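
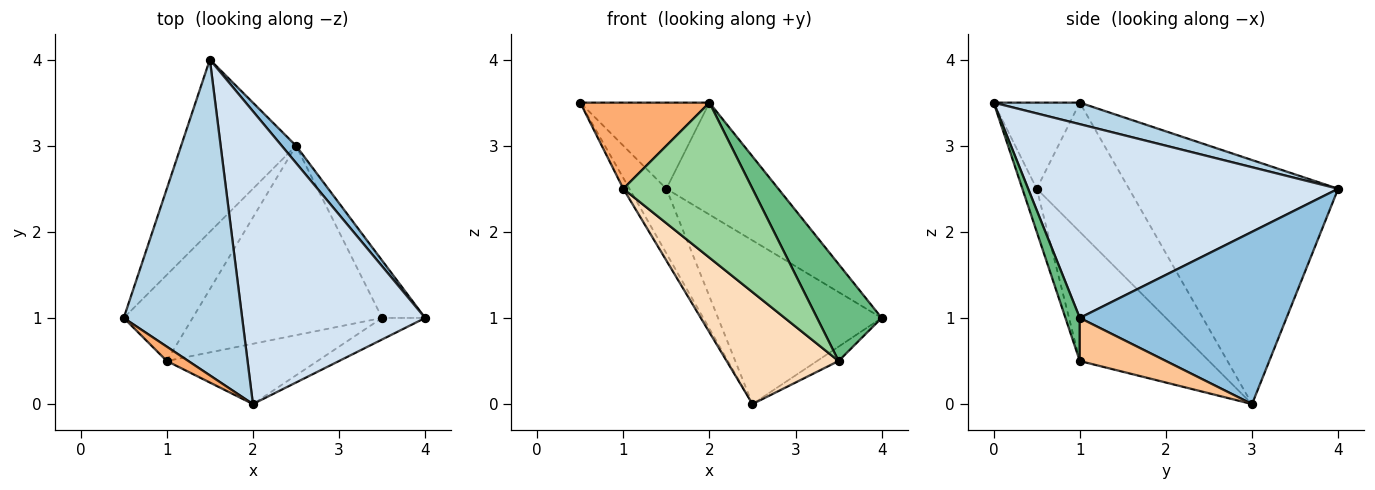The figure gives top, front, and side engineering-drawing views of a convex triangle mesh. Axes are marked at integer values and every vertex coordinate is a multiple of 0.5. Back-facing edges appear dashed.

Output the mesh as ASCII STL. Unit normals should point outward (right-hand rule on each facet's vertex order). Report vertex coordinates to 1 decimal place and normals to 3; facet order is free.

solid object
 facet normal -0.894 0.158 -0.420
  outer loop
   vertex 2.5 3.0 0.0
   vertex 0.5 1.0 3.5
   vertex 1.5 4.0 2.5
  endloop
 endfacet
 facet normal 0.782 0.619 0.065
  outer loop
   vertex 2.5 3.0 0.0
   vertex 1.5 4.0 2.5
   vertex 4.0 1.0 1.0
  endloop
 endfacet
 facet normal 0.173 0.259 0.950
  outer loop
   vertex 2.0 0.0 3.5
   vertex 1.5 4.0 2.5
   vertex 0.5 1.0 3.5
  endloop
 endfacet
 facet normal 0.703 0.254 0.664
  outer loop
   vertex 2.0 0.0 3.5
   vertex 4.0 1.0 1.0
   vertex 1.5 4.0 2.5
  endloop
 endfacet
 facet normal -0.881 0.059 -0.470
  outer loop
   vertex 1.0 0.5 2.5
   vertex 0.5 1.0 3.5
   vertex 2.5 3.0 0.0
  endloop
 endfacet
 facet normal -0.549 -0.824 0.137
  outer loop
   vertex 1.0 0.5 2.5
   vertex 2.0 0.0 3.5
   vertex 0.5 1.0 3.5
  endloop
 endfacet
 facet normal 0.696 0.174 -0.696
  outer loop
   vertex 3.5 1.0 0.5
   vertex 2.5 3.0 0.0
   vertex 4.0 1.0 1.0
  endloop
 endfacet
 facet normal -0.506 -0.439 -0.742
  outer loop
   vertex 3.5 1.0 0.5
   vertex 1.0 0.5 2.5
   vertex 2.5 3.0 0.0
  endloop
 endfacet
 facet normal 0.212 -0.954 -0.212
  outer loop
   vertex 3.5 1.0 0.5
   vertex 4.0 1.0 1.0
   vertex 2.0 0.0 3.5
  endloop
 endfacet
 facet normal -0.103 -0.927 -0.361
  outer loop
   vertex 3.5 1.0 0.5
   vertex 2.0 0.0 3.5
   vertex 1.0 0.5 2.5
  endloop
 endfacet
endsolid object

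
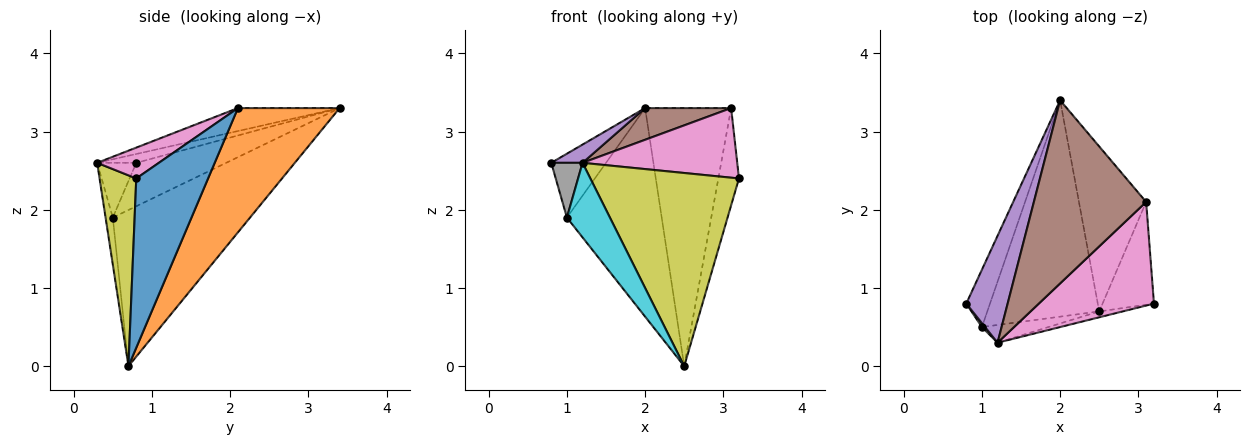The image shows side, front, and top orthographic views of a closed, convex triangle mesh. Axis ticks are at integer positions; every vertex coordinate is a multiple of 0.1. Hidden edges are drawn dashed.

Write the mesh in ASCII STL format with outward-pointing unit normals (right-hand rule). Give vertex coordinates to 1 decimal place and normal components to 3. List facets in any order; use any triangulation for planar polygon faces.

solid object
 facet normal 0.923 0.265 -0.280
  outer loop
   vertex 3.1 2.1 3.3
   vertex 3.2 0.8 2.4
   vertex 2.5 0.7 0.0
  endloop
 endfacet
 facet normal 0.706 0.597 -0.382
  outer loop
   vertex 3.1 2.1 3.3
   vertex 2.5 0.7 0.0
   vertex 2.0 3.4 3.3
  endloop
 endfacet
 facet normal -0.774 0.471 -0.423
  outer loop
   vertex 1.0 0.5 1.9
   vertex 0.8 0.8 2.6
   vertex 2.0 3.4 3.3
  endloop
 endfacet
 facet normal -0.709 0.490 -0.508
  outer loop
   vertex 1.0 0.5 1.9
   vertex 2.0 3.4 3.3
   vertex 2.5 0.7 0.0
  endloop
 endfacet
 facet normal -0.206 -0.165 0.965
  outer loop
   vertex 1.2 0.3 2.6
   vertex 2.0 3.4 3.3
   vertex 0.8 0.8 2.6
  endloop
 endfacet
 facet normal -0.198 -0.167 0.966
  outer loop
   vertex 1.2 0.3 2.6
   vertex 3.1 2.1 3.3
   vertex 2.0 3.4 3.3
  endloop
 endfacet
 facet normal 0.217 -0.544 0.810
  outer loop
   vertex 1.2 0.3 2.6
   vertex 3.2 0.8 2.4
   vertex 3.1 2.1 3.3
  endloop
 endfacet
 facet normal -0.780 -0.624 0.045
  outer loop
   vertex 1.2 0.3 2.6
   vertex 0.8 0.8 2.6
   vertex 1.0 0.5 1.9
  endloop
 endfacet
 facet normal 0.240 -0.970 -0.029
  outer loop
   vertex 1.2 0.3 2.6
   vertex 2.5 0.7 0.0
   vertex 3.2 0.8 2.4
  endloop
 endfacet
 facet normal -0.161 -0.960 -0.228
  outer loop
   vertex 1.2 0.3 2.6
   vertex 1.0 0.5 1.9
   vertex 2.5 0.7 0.0
  endloop
 endfacet
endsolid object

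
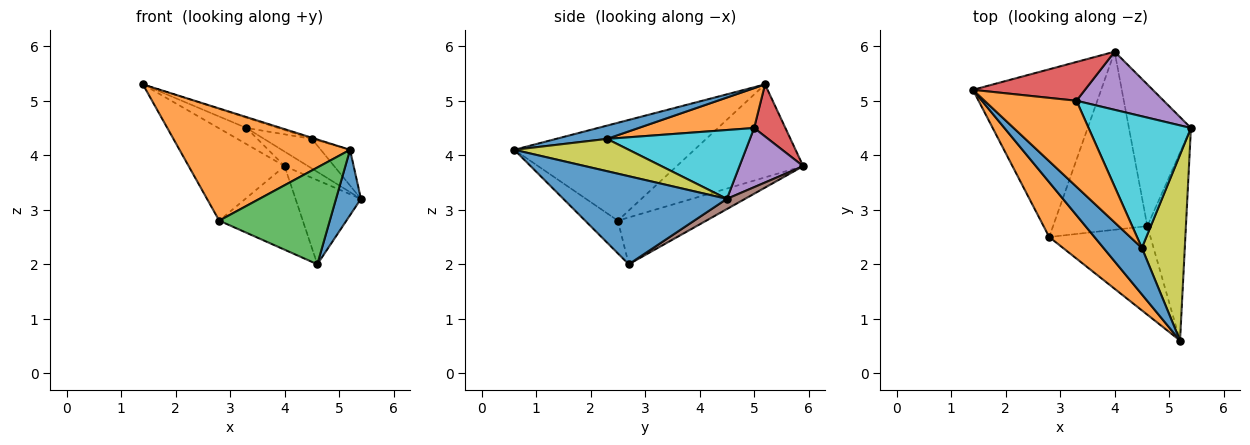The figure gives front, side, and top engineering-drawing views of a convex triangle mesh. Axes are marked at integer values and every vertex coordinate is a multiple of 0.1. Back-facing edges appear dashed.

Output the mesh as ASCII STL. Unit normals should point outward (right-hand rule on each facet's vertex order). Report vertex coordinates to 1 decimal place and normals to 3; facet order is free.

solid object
 facet normal 0.907 -0.138 -0.397
  outer loop
   vertex 4.6 2.7 2.0
   vertex 5.4 4.5 3.2
   vertex 5.2 0.6 4.1
  endloop
 endfacet
 facet normal -0.688 -0.652 0.318
  outer loop
   vertex 2.8 2.5 2.8
   vertex 5.2 0.6 4.1
   vertex 1.4 5.2 5.3
  endloop
 endfacet
 facet normal -0.213 -0.721 -0.660
  outer loop
   vertex 2.8 2.5 2.8
   vertex 4.6 2.7 2.0
   vertex 5.2 0.6 4.1
  endloop
 endfacet
 facet normal 0.394 0.353 0.848
  outer loop
   vertex 4.0 5.9 3.8
   vertex 1.4 5.2 5.3
   vertex 3.3 5.0 4.5
  endloop
 endfacet
 facet normal 0.550 0.203 0.810
  outer loop
   vertex 4.0 5.9 3.8
   vertex 3.3 5.0 4.5
   vertex 5.4 4.5 3.2
  endloop
 endfacet
 facet normal 0.140 0.505 -0.851
  outer loop
   vertex 4.0 5.9 3.8
   vertex 5.4 4.5 3.2
   vertex 4.6 2.7 2.0
  endloop
 endfacet
 facet normal -0.536 0.407 -0.740
  outer loop
   vertex 4.0 5.9 3.8
   vertex 2.8 2.5 2.8
   vertex 1.4 5.2 5.3
  endloop
 endfacet
 facet normal -0.410 0.388 -0.826
  outer loop
   vertex 4.0 5.9 3.8
   vertex 4.6 2.7 2.0
   vertex 2.8 2.5 2.8
  endloop
 endfacet
 facet normal 0.594 0.152 0.790
  outer loop
   vertex 4.5 2.3 4.3
   vertex 5.2 0.6 4.1
   vertex 5.4 4.5 3.2
  endloop
 endfacet
 facet normal 0.549 0.183 0.816
  outer loop
   vertex 4.5 2.3 4.3
   vertex 5.4 4.5 3.2
   vertex 3.3 5.0 4.5
  endloop
 endfacet
 facet normal 0.327 0.023 0.945
  outer loop
   vertex 4.5 2.3 4.3
   vertex 1.4 5.2 5.3
   vertex 5.2 0.6 4.1
  endloop
 endfacet
 facet normal 0.395 0.108 0.912
  outer loop
   vertex 4.5 2.3 4.3
   vertex 3.3 5.0 4.5
   vertex 1.4 5.2 5.3
  endloop
 endfacet
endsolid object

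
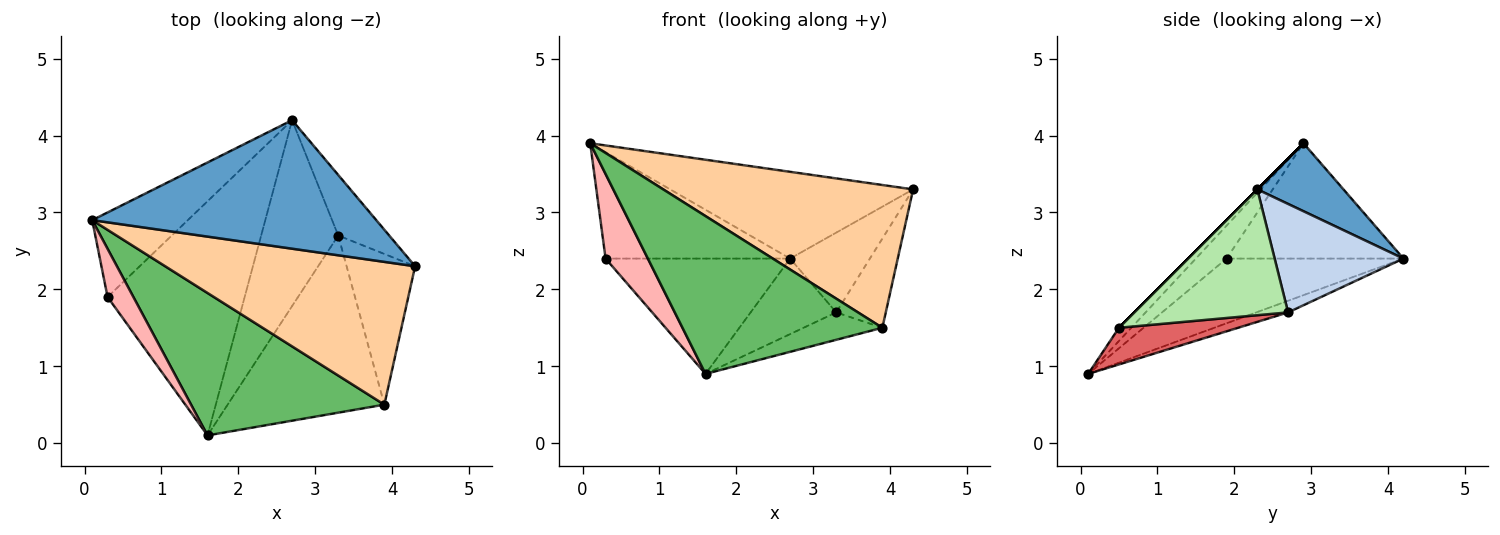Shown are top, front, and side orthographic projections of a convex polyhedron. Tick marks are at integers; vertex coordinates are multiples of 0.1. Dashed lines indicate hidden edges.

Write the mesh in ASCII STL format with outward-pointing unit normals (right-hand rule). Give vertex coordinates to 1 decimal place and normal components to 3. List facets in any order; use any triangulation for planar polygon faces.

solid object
 facet normal 0.195 0.549 0.813
  outer loop
   vertex 2.7 4.2 2.4
   vertex 0.1 2.9 3.9
   vertex 4.3 2.3 3.3
  endloop
 endfacet
 facet normal 0.789 0.489 -0.371
  outer loop
   vertex 3.3 2.7 1.7
   vertex 2.7 4.2 2.4
   vertex 4.3 2.3 3.3
  endloop
 endfacet
 facet normal -0.138 0.373 -0.918
  outer loop
   vertex 3.3 2.7 1.7
   vertex 1.6 0.1 0.9
   vertex 2.7 4.2 2.4
  endloop
 endfacet
 facet normal 0.000 -0.707 0.707
  outer loop
   vertex 3.9 0.5 1.5
   vertex 4.3 2.3 3.3
   vertex 0.1 2.9 3.9
  endloop
 endfacet
 facet normal -0.046 -0.742 0.669
  outer loop
   vertex 3.9 0.5 1.5
   vertex 0.1 2.9 3.9
   vertex 1.6 0.1 0.9
  endloop
 endfacet
 facet normal 0.845 0.272 -0.460
  outer loop
   vertex 3.9 0.5 1.5
   vertex 3.3 2.7 1.7
   vertex 4.3 2.3 3.3
  endloop
 endfacet
 facet normal 0.225 0.149 -0.963
  outer loop
   vertex 3.9 0.5 1.5
   vertex 1.6 0.1 0.9
   vertex 3.3 2.7 1.7
  endloop
 endfacet
 facet normal -0.534 -0.735 0.418
  outer loop
   vertex 0.3 1.9 2.4
   vertex 1.6 0.1 0.9
   vertex 0.1 2.9 3.9
  endloop
 endfacet
 facet normal -0.600 0.626 -0.498
  outer loop
   vertex 0.3 1.9 2.4
   vertex 0.1 2.9 3.9
   vertex 2.7 4.2 2.4
  endloop
 endfacet
 facet normal -0.390 0.407 -0.826
  outer loop
   vertex 0.3 1.9 2.4
   vertex 2.7 4.2 2.4
   vertex 1.6 0.1 0.9
  endloop
 endfacet
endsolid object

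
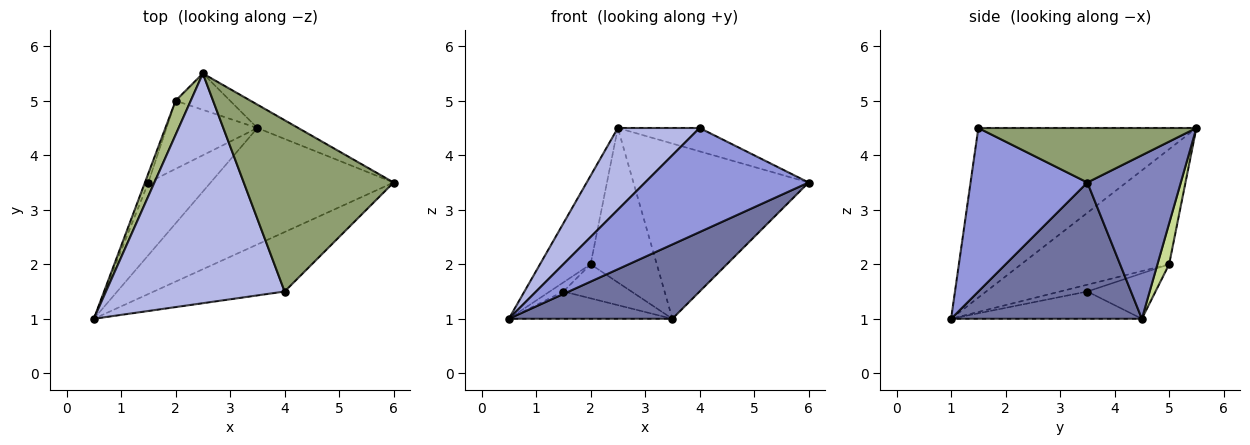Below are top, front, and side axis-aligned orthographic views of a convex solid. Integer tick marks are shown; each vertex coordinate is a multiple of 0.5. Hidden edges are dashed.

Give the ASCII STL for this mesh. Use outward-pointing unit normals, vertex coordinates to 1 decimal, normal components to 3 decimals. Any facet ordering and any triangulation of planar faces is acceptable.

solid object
 facet normal 0.532 -0.456 -0.714
  outer loop
   vertex 3.5 4.5 1.0
   vertex 6.0 3.5 3.5
   vertex 0.5 1.0 1.0
  endloop
 endfacet
 facet normal 0.467 0.876 -0.117
  outer loop
   vertex 3.5 4.5 1.0
   vertex 2.5 5.5 4.5
   vertex 6.0 3.5 3.5
  endloop
 endfacet
 facet normal 0.527 -0.738 -0.422
  outer loop
   vertex 4.0 1.5 4.5
   vertex 0.5 1.0 1.0
   vertex 6.0 3.5 3.5
  endloop
 endfacet
 facet normal -0.667 -0.250 0.702
  outer loop
   vertex 4.0 1.5 4.5
   vertex 2.5 5.5 4.5
   vertex 0.5 1.0 1.0
  endloop
 endfacet
 facet normal 0.339 0.127 0.932
  outer loop
   vertex 4.0 1.5 4.5
   vertex 6.0 3.5 3.5
   vertex 2.5 5.5 4.5
  endloop
 endfacet
 facet normal -0.939 0.321 0.124
  outer loop
   vertex 2.0 5.0 2.0
   vertex 0.5 1.0 1.0
   vertex 2.5 5.5 4.5
  endloop
 endfacet
 facet normal 0.169 0.959 -0.226
  outer loop
   vertex 2.0 5.0 2.0
   vertex 2.5 5.5 4.5
   vertex 3.5 4.5 1.0
  endloop
 endfacet
 facet normal -0.379 0.325 -0.866
  outer loop
   vertex 1.5 3.5 1.5
   vertex 3.5 4.5 1.0
   vertex 0.5 1.0 1.0
  endloop
 endfacet
 facet normal -0.816 0.408 -0.408
  outer loop
   vertex 1.5 3.5 1.5
   vertex 0.5 1.0 1.0
   vertex 2.0 5.0 2.0
  endloop
 endfacet
 facet normal -0.408 0.408 -0.816
  outer loop
   vertex 1.5 3.5 1.5
   vertex 2.0 5.0 2.0
   vertex 3.5 4.5 1.0
  endloop
 endfacet
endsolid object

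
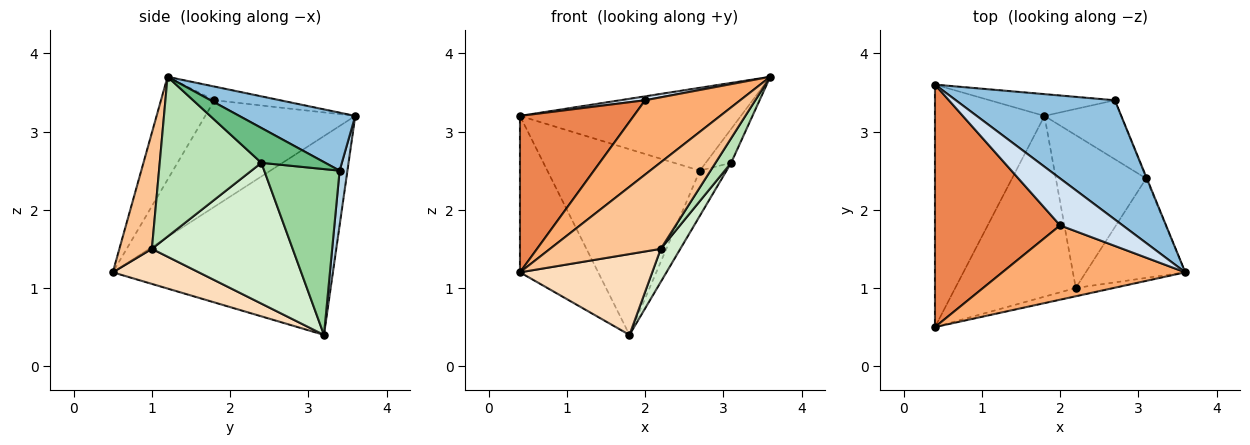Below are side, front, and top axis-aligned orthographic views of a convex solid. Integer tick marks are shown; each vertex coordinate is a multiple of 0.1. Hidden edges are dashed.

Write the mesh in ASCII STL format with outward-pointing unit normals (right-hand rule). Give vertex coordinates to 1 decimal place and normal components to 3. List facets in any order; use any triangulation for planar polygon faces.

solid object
 facet normal -0.836 0.297 -0.461
  outer loop
   vertex 1.8 3.2 0.4
   vertex 0.4 0.5 1.2
   vertex 0.4 3.6 3.2
  endloop
 endfacet
 facet normal 0.287 0.547 0.787
  outer loop
   vertex 2.7 3.4 2.5
   vertex 0.4 3.6 3.2
   vertex 3.6 1.2 3.7
  endloop
 endfacet
 facet normal 0.051 0.992 -0.116
  outer loop
   vertex 2.7 3.4 2.5
   vertex 1.8 3.2 0.4
   vertex 0.4 3.6 3.2
  endloop
 endfacet
 facet normal -0.213 -0.081 0.974
  outer loop
   vertex 2.0 1.8 3.4
   vertex 3.6 1.2 3.7
   vertex 0.4 3.6 3.2
  endloop
 endfacet
 facet normal -0.582 -0.441 0.684
  outer loop
   vertex 2.0 1.8 3.4
   vertex 0.4 3.6 3.2
   vertex 0.4 0.5 1.2
  endloop
 endfacet
 facet normal -0.370 -0.657 0.657
  outer loop
   vertex 2.0 1.8 3.4
   vertex 0.4 0.5 1.2
   vertex 3.6 1.2 3.7
  endloop
 endfacet
 facet normal 0.281 -0.955 -0.092
  outer loop
   vertex 2.2 1.0 1.5
   vertex 3.6 1.2 3.7
   vertex 0.4 0.5 1.2
  endloop
 endfacet
 facet normal 0.257 -0.395 -0.882
  outer loop
   vertex 2.2 1.0 1.5
   vertex 0.4 0.5 1.2
   vertex 1.8 3.2 0.4
  endloop
 endfacet
 facet normal 0.929 0.370 -0.019
  outer loop
   vertex 3.1 2.4 2.6
   vertex 2.7 3.4 2.5
   vertex 3.6 1.2 3.7
  endloop
 endfacet
 facet normal 0.864 0.306 -0.400
  outer loop
   vertex 3.1 2.4 2.6
   vertex 1.8 3.2 0.4
   vertex 2.7 3.4 2.5
  endloop
 endfacet
 facet normal 0.842 -0.130 -0.524
  outer loop
   vertex 3.1 2.4 2.6
   vertex 3.6 1.2 3.7
   vertex 2.2 1.0 1.5
  endloop
 endfacet
 facet normal 0.836 -0.116 -0.536
  outer loop
   vertex 3.1 2.4 2.6
   vertex 2.2 1.0 1.5
   vertex 1.8 3.2 0.4
  endloop
 endfacet
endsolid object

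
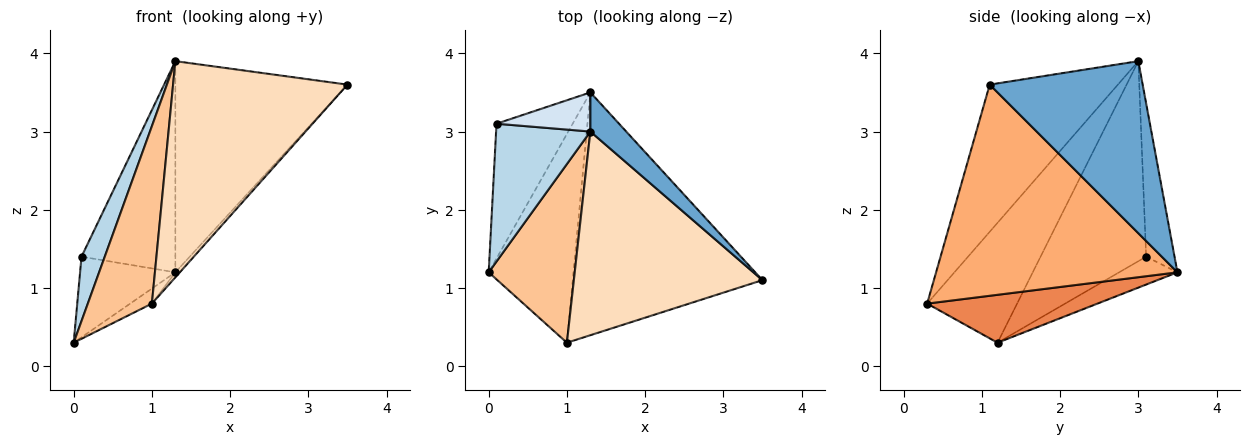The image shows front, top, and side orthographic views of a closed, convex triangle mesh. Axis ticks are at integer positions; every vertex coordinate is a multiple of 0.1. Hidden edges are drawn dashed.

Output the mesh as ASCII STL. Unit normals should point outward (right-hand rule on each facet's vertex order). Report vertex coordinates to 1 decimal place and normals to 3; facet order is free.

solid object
 facet normal 0.658 0.740 0.137
  outer loop
   vertex 1.3 3.0 3.9
   vertex 3.5 1.1 3.6
   vertex 1.3 3.5 1.2
  endloop
 endfacet
 facet normal -0.300 0.490 -0.819
  outer loop
   vertex 0.1 3.1 1.4
   vertex 1.3 3.5 1.2
   vertex 0.0 1.2 0.3
  endloop
 endfacet
 facet normal -0.887 -0.195 0.418
  outer loop
   vertex 0.1 3.1 1.4
   vertex 0.0 1.2 0.3
   vertex 1.3 3.0 3.9
  endloop
 endfacet
 facet normal -0.285 0.942 0.175
  outer loop
   vertex 0.1 3.1 1.4
   vertex 1.3 3.0 3.9
   vertex 1.3 3.5 1.2
  endloop
 endfacet
 facet normal 0.491 0.063 -0.869
  outer loop
   vertex 1.0 0.3 0.8
   vertex 0.0 1.2 0.3
   vertex 1.3 3.5 1.2
  endloop
 endfacet
 facet normal 0.744 0.014 -0.668
  outer loop
   vertex 1.0 0.3 0.8
   vertex 1.3 3.5 1.2
   vertex 3.5 1.1 3.6
  endloop
 endfacet
 facet normal -0.703 -0.501 0.504
  outer loop
   vertex 1.0 0.3 0.8
   vertex 1.3 3.0 3.9
   vertex 0.0 1.2 0.3
  endloop
 endfacet
 facet normal -0.472 -0.642 0.605
  outer loop
   vertex 1.0 0.3 0.8
   vertex 3.5 1.1 3.6
   vertex 1.3 3.0 3.9
  endloop
 endfacet
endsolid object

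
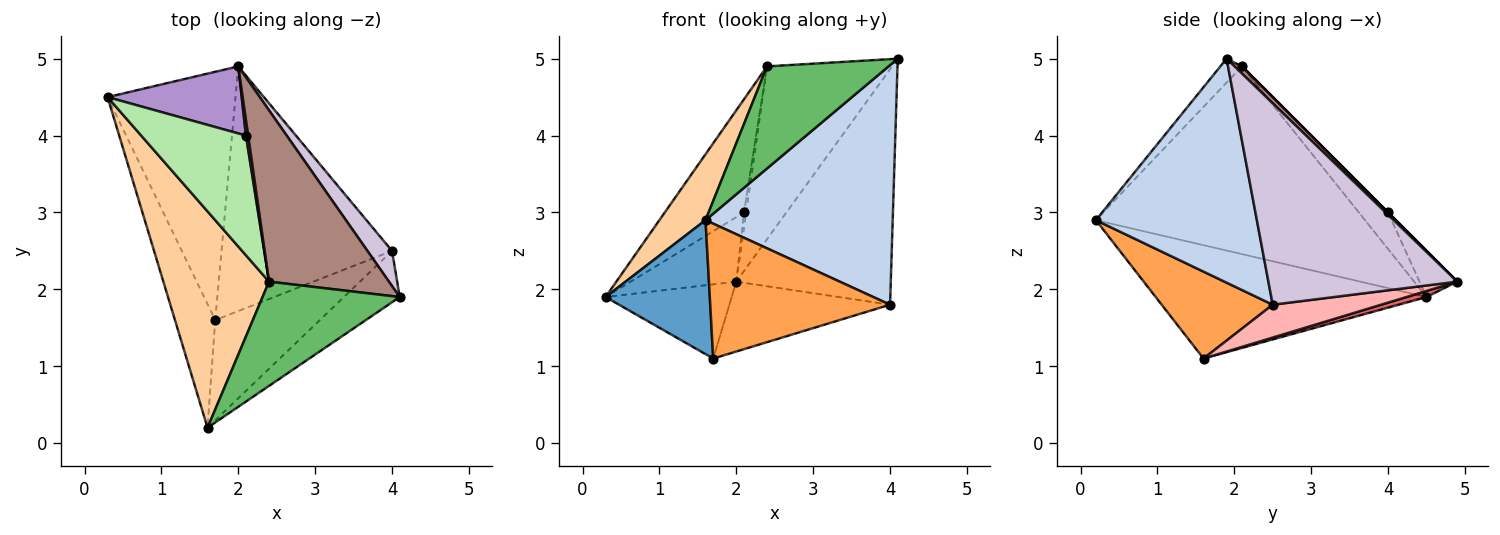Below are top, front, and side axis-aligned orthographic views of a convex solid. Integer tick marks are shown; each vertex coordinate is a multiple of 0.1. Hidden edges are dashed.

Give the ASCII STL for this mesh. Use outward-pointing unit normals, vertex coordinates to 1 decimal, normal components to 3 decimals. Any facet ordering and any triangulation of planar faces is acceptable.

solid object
 facet normal -0.886 -0.341 -0.314
  outer loop
   vertex 1.7 1.6 1.1
   vertex 1.6 0.2 2.9
   vertex 0.3 4.5 1.9
  endloop
 endfacet
 facet normal 0.644 -0.748 -0.160
  outer loop
   vertex 4.0 2.5 1.8
   vertex 4.1 1.9 5.0
   vertex 1.6 0.2 2.9
  endloop
 endfacet
 facet normal 0.444 -0.719 -0.535
  outer loop
   vertex 4.0 2.5 1.8
   vertex 1.6 0.2 2.9
   vertex 1.7 1.6 1.1
  endloop
 endfacet
 facet normal -0.862 -0.148 0.485
  outer loop
   vertex 2.4 2.1 4.9
   vertex 0.3 4.5 1.9
   vertex 1.6 0.2 2.9
  endloop
 endfacet
 facet normal -0.123 -0.694 0.709
  outer loop
   vertex 2.4 2.1 4.9
   vertex 1.6 0.2 2.9
   vertex 4.1 1.9 5.0
  endloop
 endfacet
 facet normal -0.246 0.666 0.705
  outer loop
   vertex 2.1 4.0 3.0
   vertex 0.3 4.5 1.9
   vertex 2.4 2.1 4.9
  endloop
 endfacet
 facet normal 0.045 0.286 -0.957
  outer loop
   vertex 2.0 4.9 2.1
   vertex 1.7 1.6 1.1
   vertex 0.3 4.5 1.9
  endloop
 endfacet
 facet normal 0.182 0.270 -0.945
  outer loop
   vertex 2.0 4.9 2.1
   vertex 4.0 2.5 1.8
   vertex 1.7 1.6 1.1
  endloop
 endfacet
 facet normal -0.241 0.673 0.700
  outer loop
   vertex 2.0 4.9 2.1
   vertex 0.3 4.5 1.9
   vertex 2.1 4.0 3.0
  endloop
 endfacet
 facet normal 0.771 0.630 0.094
  outer loop
   vertex 2.0 4.9 2.1
   vertex 4.1 1.9 5.0
   vertex 4.0 2.5 1.8
  endloop
 endfacet
 facet normal 0.042 0.709 0.703
  outer loop
   vertex 2.0 4.9 2.1
   vertex 2.4 2.1 4.9
   vertex 4.1 1.9 5.0
  endloop
 endfacet
 facet normal 0.000 0.707 0.707
  outer loop
   vertex 2.0 4.9 2.1
   vertex 2.1 4.0 3.0
   vertex 2.4 2.1 4.9
  endloop
 endfacet
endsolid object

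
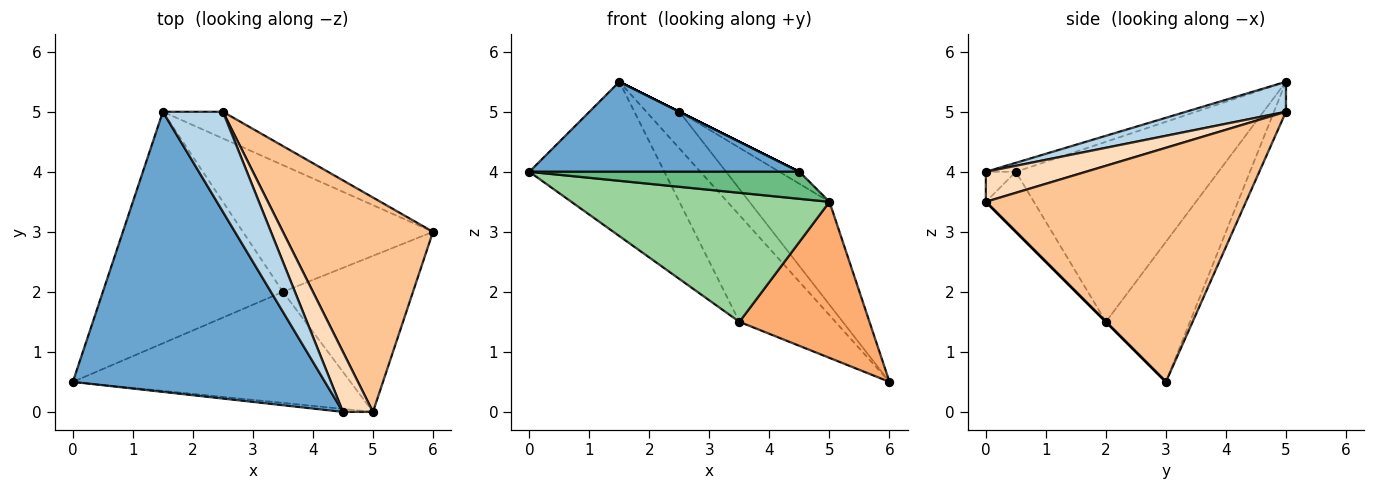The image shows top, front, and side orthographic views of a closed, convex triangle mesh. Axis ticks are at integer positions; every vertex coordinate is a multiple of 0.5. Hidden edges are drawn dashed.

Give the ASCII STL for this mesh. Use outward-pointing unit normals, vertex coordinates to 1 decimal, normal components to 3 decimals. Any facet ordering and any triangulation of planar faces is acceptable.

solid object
 facet normal -0.034 -0.306 0.951
  outer loop
   vertex 4.5 0.0 4.0
   vertex 1.5 5.0 5.5
   vertex 0.0 0.5 4.0
  endloop
 endfacet
 facet normal -0.282 0.776 -0.564
  outer loop
   vertex 2.5 5.0 5.0
   vertex 6.0 3.0 0.5
   vertex 1.5 5.0 5.5
  endloop
 endfacet
 facet normal 0.447 0.000 0.894
  outer loop
   vertex 2.5 5.0 5.0
   vertex 1.5 5.0 5.5
   vertex 4.5 0.0 4.0
  endloop
 endfacet
 facet normal -0.640 0.426 -0.640
  outer loop
   vertex 3.5 2.0 1.5
   vertex 0.0 0.5 4.0
   vertex 1.5 5.0 5.5
  endloop
 endfacet
 facet normal -0.491 0.561 -0.666
  outer loop
   vertex 3.5 2.0 1.5
   vertex 1.5 5.0 5.5
   vertex 6.0 3.0 0.5
  endloop
 endfacet
 facet normal 0.000 -0.707 -0.707
  outer loop
   vertex 5.0 0.0 3.5
   vertex 3.5 2.0 1.5
   vertex 6.0 3.0 0.5
  endloop
 endfacet
 facet normal 0.815 0.251 0.522
  outer loop
   vertex 5.0 0.0 3.5
   vertex 6.0 3.0 0.5
   vertex 2.5 5.0 5.0
  endloop
 endfacet
 facet normal 0.700 0.140 0.700
  outer loop
   vertex 5.0 0.0 3.5
   vertex 2.5 5.0 5.0
   vertex 4.5 0.0 4.0
  endloop
 endfacet
 facet normal -0.110 -0.988 -0.110
  outer loop
   vertex 5.0 0.0 3.5
   vertex 4.5 0.0 4.0
   vertex 0.0 0.5 4.0
  endloop
 endfacet
 facet normal -0.140 -0.751 -0.646
  outer loop
   vertex 5.0 0.0 3.5
   vertex 0.0 0.5 4.0
   vertex 3.5 2.0 1.5
  endloop
 endfacet
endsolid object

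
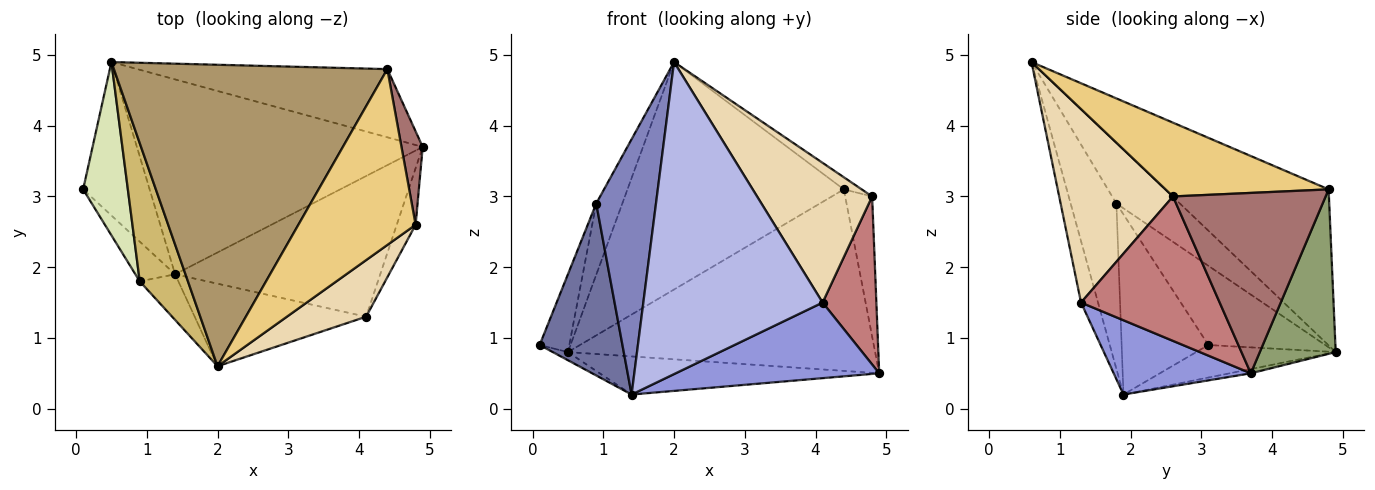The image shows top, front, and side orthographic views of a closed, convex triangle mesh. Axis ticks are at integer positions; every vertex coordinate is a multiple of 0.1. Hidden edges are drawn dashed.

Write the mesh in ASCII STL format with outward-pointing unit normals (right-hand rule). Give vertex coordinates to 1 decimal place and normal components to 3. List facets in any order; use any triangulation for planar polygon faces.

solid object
 facet normal -0.714 -0.682 -0.158
  outer loop
   vertex 0.9 1.8 2.9
   vertex 0.1 3.1 0.9
   vertex 1.4 1.9 0.2
  endloop
 endfacet
 facet normal -0.602 -0.786 -0.141
  outer loop
   vertex 0.9 1.8 2.9
   vertex 1.4 1.9 0.2
   vertex 2.0 0.6 4.9
  endloop
 endfacet
 facet normal 0.304 -0.451 -0.839
  outer loop
   vertex 4.1 1.3 1.5
   vertex 1.4 1.9 0.2
   vertex 4.9 3.7 0.5
  endloop
 endfacet
 facet normal -0.091 -0.963 -0.255
  outer loop
   vertex 4.1 1.3 1.5
   vertex 2.0 0.6 4.9
   vertex 1.4 1.9 0.2
  endloop
 endfacet
 facet normal 0.225 0.912 -0.343
  outer loop
   vertex 0.5 4.9 0.8
   vertex 4.4 4.8 3.1
   vertex 4.9 3.7 0.5
  endloop
 endfacet
 facet normal -0.439 0.048 -0.897
  outer loop
   vertex 0.5 4.9 0.8
   vertex 1.4 1.9 0.2
   vertex 0.1 3.1 0.9
  endloop
 endfacet
 facet normal -0.015 0.192 -0.981
  outer loop
   vertex 0.5 4.9 0.8
   vertex 4.9 3.7 0.5
   vertex 1.4 1.9 0.2
  endloop
 endfacet
 facet normal -0.850 0.216 0.480
  outer loop
   vertex 0.5 4.9 0.8
   vertex 0.1 3.1 0.9
   vertex 0.9 1.8 2.9
  endloop
 endfacet
 facet normal -0.414 0.548 0.727
  outer loop
   vertex 0.5 4.9 0.8
   vertex 2.0 0.6 4.9
   vertex 4.4 4.8 3.1
  endloop
 endfacet
 facet normal -0.745 0.306 0.593
  outer loop
   vertex 0.5 4.9 0.8
   vertex 0.9 1.8 2.9
   vertex 2.0 0.6 4.9
  endloop
 endfacet
 facet normal 0.532 0.058 0.845
  outer loop
   vertex 4.8 2.6 3.0
   vertex 4.4 4.8 3.1
   vertex 2.0 0.6 4.9
  endloop
 endfacet
 facet normal 0.676 -0.683 0.277
  outer loop
   vertex 4.8 2.6 3.0
   vertex 2.0 0.6 4.9
   vertex 4.1 1.3 1.5
  endloop
 endfacet
 facet normal 0.978 0.173 0.115
  outer loop
   vertex 4.8 2.6 3.0
   vertex 4.9 3.7 0.5
   vertex 4.4 4.8 3.1
  endloop
 endfacet
 facet normal 0.926 -0.359 -0.121
  outer loop
   vertex 4.8 2.6 3.0
   vertex 4.1 1.3 1.5
   vertex 4.9 3.7 0.5
  endloop
 endfacet
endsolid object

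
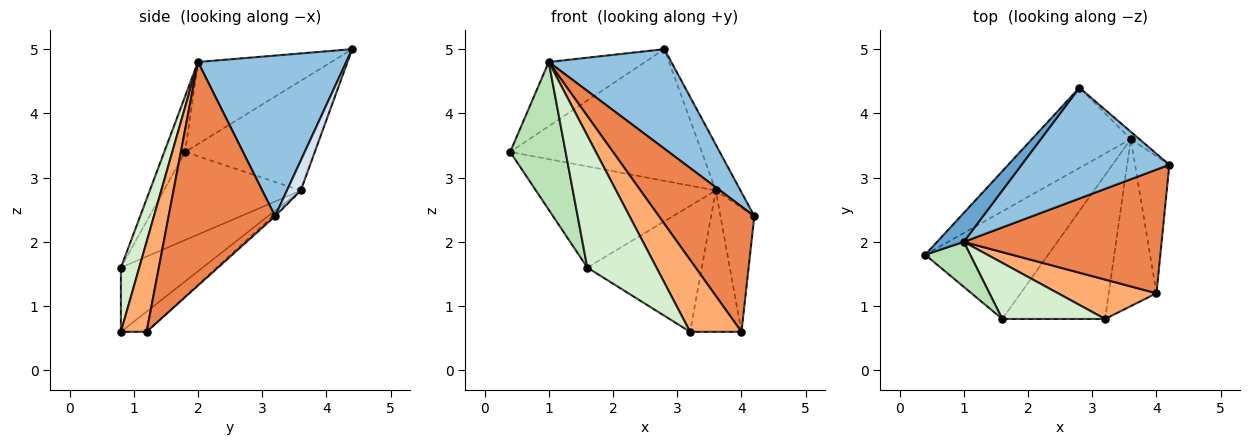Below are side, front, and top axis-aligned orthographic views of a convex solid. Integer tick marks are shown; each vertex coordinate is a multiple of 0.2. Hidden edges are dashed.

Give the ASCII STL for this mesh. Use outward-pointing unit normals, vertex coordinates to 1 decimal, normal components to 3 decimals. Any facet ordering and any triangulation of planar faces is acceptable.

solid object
 facet normal -0.784 0.566 0.255
  outer loop
   vertex 1.0 2.0 4.8
   vertex 2.8 4.4 5.0
   vertex 0.4 1.8 3.4
  endloop
 endfacet
 facet normal 0.629 -0.520 0.578
  outer loop
   vertex 1.0 2.0 4.8
   vertex 4.2 3.2 2.4
   vertex 2.8 4.4 5.0
  endloop
 endfacet
 facet normal -0.500 0.739 -0.451
  outer loop
   vertex 3.6 3.6 2.8
   vertex 0.4 1.8 3.4
   vertex 2.8 4.4 5.0
  endloop
 endfacet
 facet normal 0.484 0.864 -0.138
  outer loop
   vertex 3.6 3.6 2.8
   vertex 2.8 4.4 5.0
   vertex 4.2 3.2 2.4
  endloop
 endfacet
 facet normal 0.622 -0.557 0.550
  outer loop
   vertex 4.0 1.2 0.6
   vertex 4.2 3.2 2.4
   vertex 1.0 2.0 4.8
  endloop
 endfacet
 facet normal 0.402 -0.803 0.440
  outer loop
   vertex 4.0 1.2 0.6
   vertex 1.0 2.0 4.8
   vertex 3.2 0.8 0.6
  endloop
 endfacet
 facet normal -0.046 0.671 -0.740
  outer loop
   vertex 4.0 1.2 0.6
   vertex 3.6 3.6 2.8
   vertex 4.2 3.2 2.4
  endloop
 endfacet
 facet normal -0.307 0.615 -0.726
  outer loop
   vertex 4.0 1.2 0.6
   vertex 3.2 0.8 0.6
   vertex 3.6 3.6 2.8
  endloop
 endfacet
 facet normal -0.463 0.607 -0.646
  outer loop
   vertex 1.6 0.8 1.6
   vertex 0.4 1.8 3.4
   vertex 3.6 3.6 2.8
  endloop
 endfacet
 facet normal -0.426 0.596 -0.681
  outer loop
   vertex 1.6 0.8 1.6
   vertex 3.6 3.6 2.8
   vertex 3.2 0.8 0.6
  endloop
 endfacet
 facet normal -0.339 -0.900 0.274
  outer loop
   vertex 1.6 0.8 1.6
   vertex 1.0 2.0 4.8
   vertex 0.4 1.8 3.4
  endloop
 endfacet
 facet normal 0.237 -0.894 0.380
  outer loop
   vertex 1.6 0.8 1.6
   vertex 3.2 0.8 0.6
   vertex 1.0 2.0 4.8
  endloop
 endfacet
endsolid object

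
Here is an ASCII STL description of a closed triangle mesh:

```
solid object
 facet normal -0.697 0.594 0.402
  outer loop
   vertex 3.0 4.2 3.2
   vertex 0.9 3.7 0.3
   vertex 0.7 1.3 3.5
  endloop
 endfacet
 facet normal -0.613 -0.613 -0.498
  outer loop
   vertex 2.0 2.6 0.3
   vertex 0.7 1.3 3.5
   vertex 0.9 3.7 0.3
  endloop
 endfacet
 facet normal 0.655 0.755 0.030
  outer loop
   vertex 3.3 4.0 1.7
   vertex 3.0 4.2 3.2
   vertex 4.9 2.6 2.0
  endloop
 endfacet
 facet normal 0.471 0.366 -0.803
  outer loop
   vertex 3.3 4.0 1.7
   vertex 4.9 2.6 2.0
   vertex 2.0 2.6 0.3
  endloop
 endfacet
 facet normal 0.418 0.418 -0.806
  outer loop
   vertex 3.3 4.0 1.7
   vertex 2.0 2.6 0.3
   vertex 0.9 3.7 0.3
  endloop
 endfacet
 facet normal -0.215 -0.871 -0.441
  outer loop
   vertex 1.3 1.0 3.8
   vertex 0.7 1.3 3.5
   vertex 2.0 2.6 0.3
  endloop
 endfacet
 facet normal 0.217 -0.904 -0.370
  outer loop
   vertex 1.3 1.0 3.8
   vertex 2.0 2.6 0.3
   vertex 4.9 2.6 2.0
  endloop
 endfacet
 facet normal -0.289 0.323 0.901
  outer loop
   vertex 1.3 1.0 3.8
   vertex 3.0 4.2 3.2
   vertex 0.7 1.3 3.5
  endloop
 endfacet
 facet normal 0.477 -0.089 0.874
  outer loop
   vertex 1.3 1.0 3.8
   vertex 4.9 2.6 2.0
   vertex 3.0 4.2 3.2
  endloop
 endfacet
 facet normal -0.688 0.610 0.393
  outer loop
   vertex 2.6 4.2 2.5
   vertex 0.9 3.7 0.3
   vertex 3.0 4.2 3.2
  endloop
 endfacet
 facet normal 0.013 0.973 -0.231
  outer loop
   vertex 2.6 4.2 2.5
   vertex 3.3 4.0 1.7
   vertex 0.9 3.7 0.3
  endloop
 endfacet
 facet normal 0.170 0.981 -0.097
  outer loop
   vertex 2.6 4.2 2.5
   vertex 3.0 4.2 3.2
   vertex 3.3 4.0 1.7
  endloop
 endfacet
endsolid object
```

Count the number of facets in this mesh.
12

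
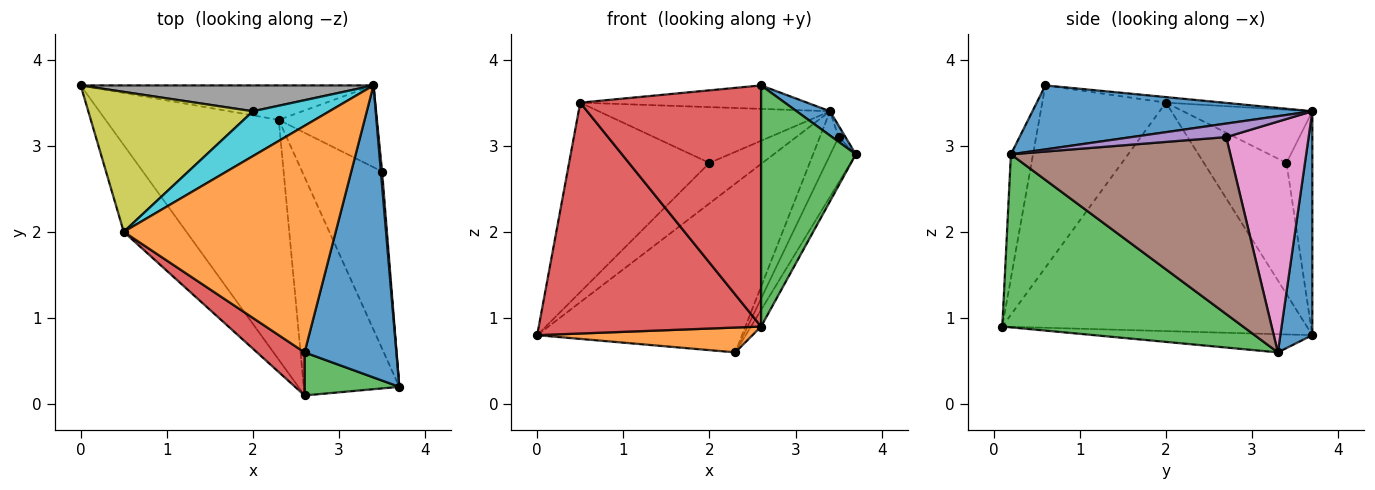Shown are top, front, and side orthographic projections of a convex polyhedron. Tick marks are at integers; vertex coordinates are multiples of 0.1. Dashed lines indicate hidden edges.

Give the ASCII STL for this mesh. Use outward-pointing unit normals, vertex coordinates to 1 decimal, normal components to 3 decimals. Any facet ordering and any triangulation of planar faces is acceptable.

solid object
 facet normal 0.151 0.969 -0.198
  outer loop
   vertex 2.3 3.3 0.6
   vertex 0.0 3.7 0.8
   vertex 3.4 3.7 3.4
  endloop
 endfacet
 facet normal -0.104 -0.102 -0.989
  outer loop
   vertex 2.6 0.1 0.9
   vertex 0.0 3.7 0.8
   vertex 2.3 3.3 0.6
  endloop
 endfacet
 facet normal 0.875 0.037 -0.483
  outer loop
   vertex 2.6 0.1 0.9
   vertex 2.3 3.3 0.6
   vertex 3.7 0.2 2.9
  endloop
 endfacet
 facet normal -0.789 -0.576 -0.216
  outer loop
   vertex 2.6 0.1 0.9
   vertex 0.5 2.0 3.5
   vertex 0.0 3.7 0.8
  endloop
 endfacet
 facet normal 0.993 0.072 0.090
  outer loop
   vertex 3.5 2.7 3.1
   vertex 3.4 3.7 3.4
   vertex 3.7 0.2 2.9
  endloop
 endfacet
 facet normal 0.906 0.105 -0.410
  outer loop
   vertex 3.5 2.7 3.1
   vertex 3.7 0.2 2.9
   vertex 2.3 3.3 0.6
  endloop
 endfacet
 facet normal 0.901 0.205 -0.383
  outer loop
   vertex 3.5 2.7 3.1
   vertex 2.3 3.3 0.6
   vertex 3.4 3.7 3.4
  endloop
 endfacet
 facet normal -0.380 0.780 0.497
  outer loop
   vertex 2.0 3.4 2.8
   vertex 3.4 3.7 3.4
   vertex 0.0 3.7 0.8
  endloop
 endfacet
 facet normal -0.428 0.727 0.537
  outer loop
   vertex 2.0 3.4 2.8
   vertex 0.0 3.7 0.8
   vertex 0.5 2.0 3.5
  endloop
 endfacet
 facet normal -0.399 0.715 0.574
  outer loop
   vertex 2.0 3.4 2.8
   vertex 0.5 2.0 3.5
   vertex 3.4 3.7 3.4
  endloop
 endfacet
 facet normal 0.571 -0.068 0.818
  outer loop
   vertex 2.6 0.6 3.7
   vertex 3.7 0.2 2.9
   vertex 3.4 3.7 3.4
  endloop
 endfacet
 facet normal -0.026 0.103 0.994
  outer loop
   vertex 2.6 0.6 3.7
   vertex 3.4 3.7 3.4
   vertex 0.5 2.0 3.5
  endloop
 endfacet
 facet normal -0.224 -0.959 0.171
  outer loop
   vertex 2.6 0.6 3.7
   vertex 2.6 0.1 0.9
   vertex 3.7 0.2 2.9
  endloop
 endfacet
 facet normal -0.558 -0.817 0.146
  outer loop
   vertex 2.6 0.6 3.7
   vertex 0.5 2.0 3.5
   vertex 2.6 0.1 0.9
  endloop
 endfacet
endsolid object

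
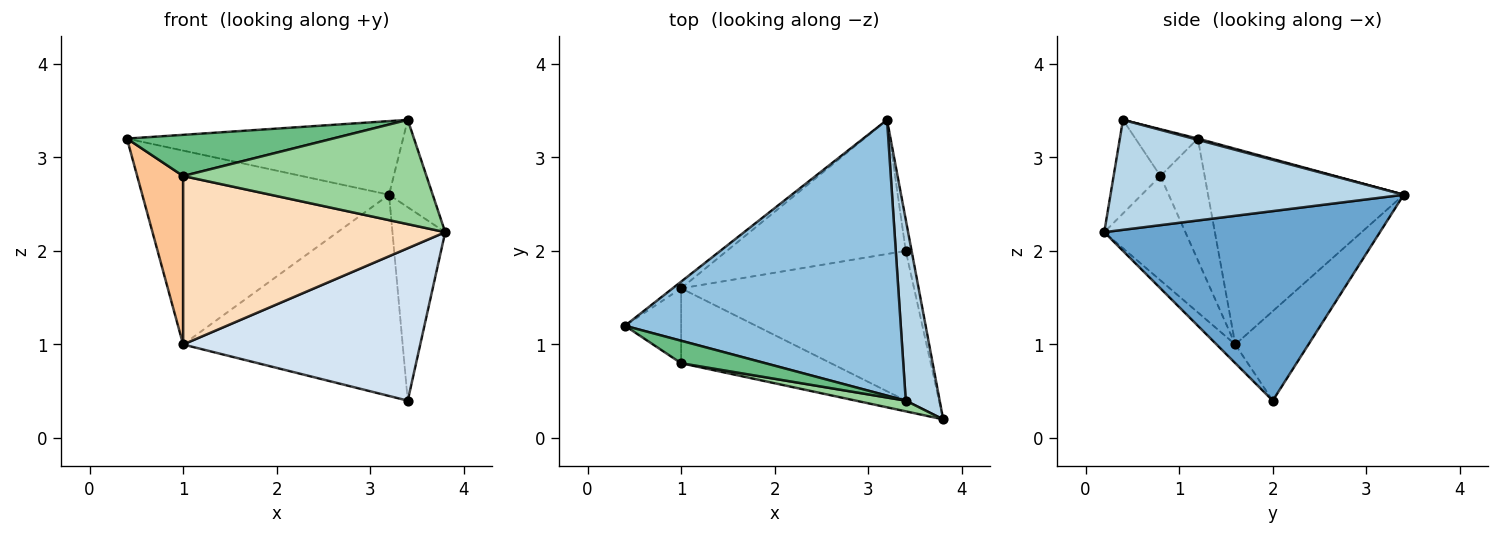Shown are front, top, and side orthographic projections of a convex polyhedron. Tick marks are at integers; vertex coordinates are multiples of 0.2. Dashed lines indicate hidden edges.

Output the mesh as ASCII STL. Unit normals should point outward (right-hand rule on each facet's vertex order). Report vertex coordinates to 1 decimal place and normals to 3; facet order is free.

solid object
 facet normal 0.982 0.188 -0.030
  outer loop
   vertex 3.4 2.0 0.4
   vertex 3.2 3.4 2.6
   vertex 3.8 0.2 2.2
  endloop
 endfacet
 facet normal 0.004 0.258 0.966
  outer loop
   vertex 3.4 0.4 3.4
   vertex 3.2 3.4 2.6
   vertex 0.4 1.2 3.2
  endloop
 endfacet
 facet normal 0.946 0.141 0.292
  outer loop
   vertex 3.4 0.4 3.4
   vertex 3.8 0.2 2.2
   vertex 3.2 3.4 2.6
  endloop
 endfacet
 facet normal -0.056 -0.712 -0.700
  outer loop
   vertex 1.0 1.6 1.0
   vertex 3.4 2.0 0.4
   vertex 3.8 0.2 2.2
  endloop
 endfacet
 facet normal -0.621 0.783 -0.027
  outer loop
   vertex 1.0 1.6 1.0
   vertex 0.4 1.2 3.2
   vertex 3.2 3.4 2.6
  endloop
 endfacet
 facet normal -0.267 0.802 -0.535
  outer loop
   vertex 1.0 1.6 1.0
   vertex 3.2 3.4 2.6
   vertex 3.4 2.0 0.4
  endloop
 endfacet
 facet normal -0.661 -0.686 -0.305
  outer loop
   vertex 1.0 0.8 2.8
   vertex 0.4 1.2 3.2
   vertex 1.0 1.6 1.0
  endloop
 endfacet
 facet normal -0.272 -0.879 -0.391
  outer loop
   vertex 1.0 0.8 2.8
   vertex 1.0 1.6 1.0
   vertex 3.8 0.2 2.2
  endloop
 endfacet
 facet normal -0.257 -0.848 0.463
  outer loop
   vertex 1.0 0.8 2.8
   vertex 3.4 0.4 3.4
   vertex 0.4 1.2 3.2
  endloop
 endfacet
 facet normal -0.188 -0.977 0.100
  outer loop
   vertex 1.0 0.8 2.8
   vertex 3.8 0.2 2.2
   vertex 3.4 0.4 3.4
  endloop
 endfacet
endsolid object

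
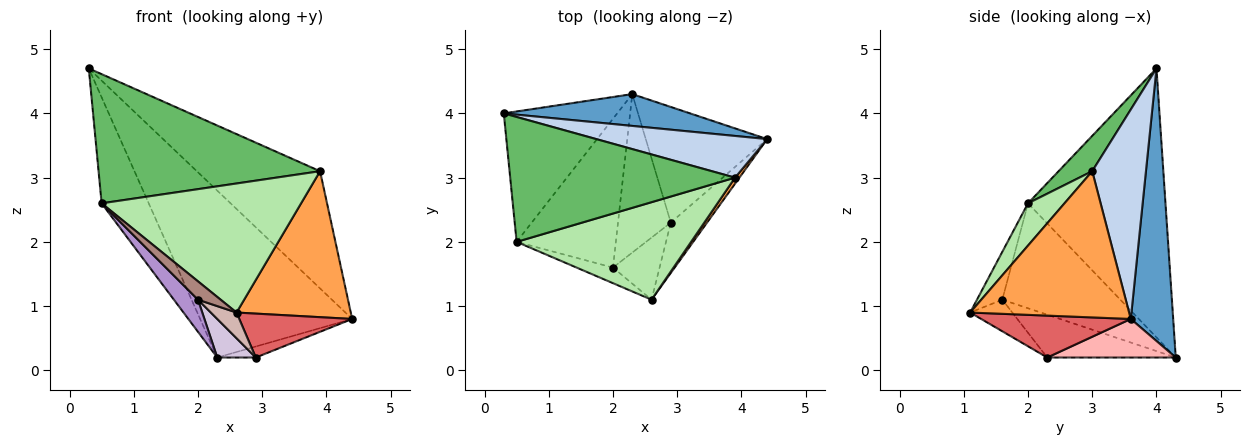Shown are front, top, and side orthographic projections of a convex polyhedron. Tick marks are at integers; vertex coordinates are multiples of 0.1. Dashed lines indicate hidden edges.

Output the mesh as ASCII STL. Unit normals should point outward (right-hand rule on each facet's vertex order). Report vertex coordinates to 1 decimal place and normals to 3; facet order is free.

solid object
 facet normal 0.264 0.947 0.181
  outer loop
   vertex 2.3 4.3 0.2
   vertex 0.3 4.0 4.7
   vertex 4.4 3.6 0.8
  endloop
 endfacet
 facet normal 0.380 0.872 0.310
  outer loop
   vertex 3.9 3.0 3.1
   vertex 4.4 3.6 0.8
   vertex 0.3 4.0 4.7
  endloop
 endfacet
 facet normal 0.812 -0.583 0.024
  outer loop
   vertex 3.9 3.0 3.1
   vertex 2.6 1.1 0.9
   vertex 4.4 3.6 0.8
  endloop
 endfacet
 facet normal -0.879 0.301 -0.370
  outer loop
   vertex 0.5 2.0 2.6
   vertex 0.3 4.0 4.7
   vertex 2.3 4.3 0.2
  endloop
 endfacet
 facet normal 0.109 -0.715 0.691
  outer loop
   vertex 0.5 2.0 2.6
   vertex 3.9 3.0 3.1
   vertex 0.3 4.0 4.7
  endloop
 endfacet
 facet normal 0.144 -0.790 0.596
  outer loop
   vertex 0.5 2.0 2.6
   vertex 2.6 1.1 0.9
   vertex 3.9 3.0 3.1
  endloop
 endfacet
 facet normal 0.657 -0.496 -0.568
  outer loop
   vertex 2.9 2.3 0.2
   vertex 4.4 3.6 0.8
   vertex 2.6 1.1 0.9
  endloop
 endfacet
 facet normal 0.301 0.090 -0.949
  outer loop
   vertex 2.9 2.3 0.2
   vertex 2.3 4.3 0.2
   vertex 4.4 3.6 0.8
  endloop
 endfacet
 facet normal -0.719 -0.147 -0.680
  outer loop
   vertex 2.0 1.6 1.1
   vertex 0.5 2.0 2.6
   vertex 2.3 4.3 0.2
  endloop
 endfacet
 facet normal -0.619 -0.186 -0.763
  outer loop
   vertex 2.0 1.6 1.1
   vertex 2.3 4.3 0.2
   vertex 2.9 2.3 0.2
  endloop
 endfacet
 facet normal -0.648 -0.580 -0.493
  outer loop
   vertex 2.0 1.6 1.1
   vertex 2.6 1.1 0.9
   vertex 0.5 2.0 2.6
  endloop
 endfacet
 facet normal -0.531 -0.324 -0.783
  outer loop
   vertex 2.0 1.6 1.1
   vertex 2.9 2.3 0.2
   vertex 2.6 1.1 0.9
  endloop
 endfacet
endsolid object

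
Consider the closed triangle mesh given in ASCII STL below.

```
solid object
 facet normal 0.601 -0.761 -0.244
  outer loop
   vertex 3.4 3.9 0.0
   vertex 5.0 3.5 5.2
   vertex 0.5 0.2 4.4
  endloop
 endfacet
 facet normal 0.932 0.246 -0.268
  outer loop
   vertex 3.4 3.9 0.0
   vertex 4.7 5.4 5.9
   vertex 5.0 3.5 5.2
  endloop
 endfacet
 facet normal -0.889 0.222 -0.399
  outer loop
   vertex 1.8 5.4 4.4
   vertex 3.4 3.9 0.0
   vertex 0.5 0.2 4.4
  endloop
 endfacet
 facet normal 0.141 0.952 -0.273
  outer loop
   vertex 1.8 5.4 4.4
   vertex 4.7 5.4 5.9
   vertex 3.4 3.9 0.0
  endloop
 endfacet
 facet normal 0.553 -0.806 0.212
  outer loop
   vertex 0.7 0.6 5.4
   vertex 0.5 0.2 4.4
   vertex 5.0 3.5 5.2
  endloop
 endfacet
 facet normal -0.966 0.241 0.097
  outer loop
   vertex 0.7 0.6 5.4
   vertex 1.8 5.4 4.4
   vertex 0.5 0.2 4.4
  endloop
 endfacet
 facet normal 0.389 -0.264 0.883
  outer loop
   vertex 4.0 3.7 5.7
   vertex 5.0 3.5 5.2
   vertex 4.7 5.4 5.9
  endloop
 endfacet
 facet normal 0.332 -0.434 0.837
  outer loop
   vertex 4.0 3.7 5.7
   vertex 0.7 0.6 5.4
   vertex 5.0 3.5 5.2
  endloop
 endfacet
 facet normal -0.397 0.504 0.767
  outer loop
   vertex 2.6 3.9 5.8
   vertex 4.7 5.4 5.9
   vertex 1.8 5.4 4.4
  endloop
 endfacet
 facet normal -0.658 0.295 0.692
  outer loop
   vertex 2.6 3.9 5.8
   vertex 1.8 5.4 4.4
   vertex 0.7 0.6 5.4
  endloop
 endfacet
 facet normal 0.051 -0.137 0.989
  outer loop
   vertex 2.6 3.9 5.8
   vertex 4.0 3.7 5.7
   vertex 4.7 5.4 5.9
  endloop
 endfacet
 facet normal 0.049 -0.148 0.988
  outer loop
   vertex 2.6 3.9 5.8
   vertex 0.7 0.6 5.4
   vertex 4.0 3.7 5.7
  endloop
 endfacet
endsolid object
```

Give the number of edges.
18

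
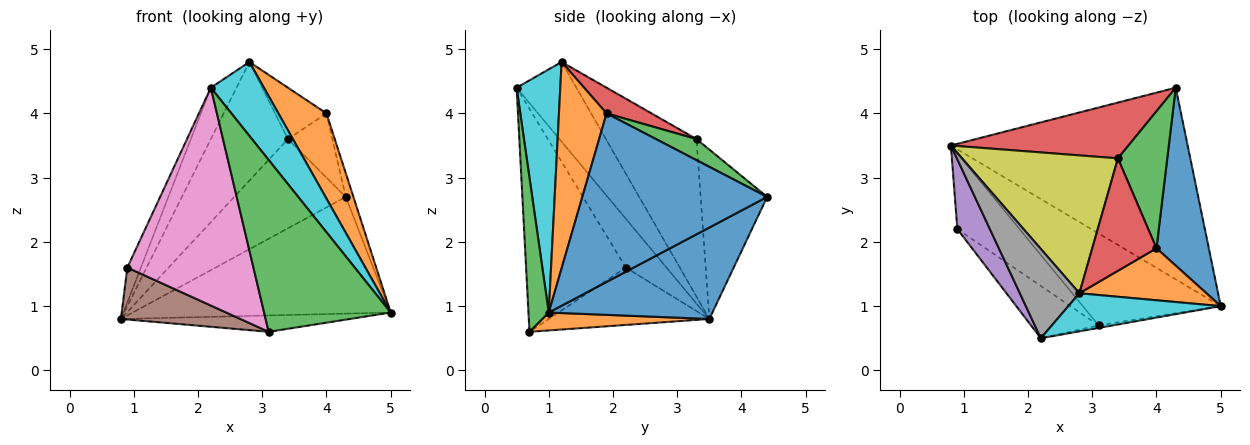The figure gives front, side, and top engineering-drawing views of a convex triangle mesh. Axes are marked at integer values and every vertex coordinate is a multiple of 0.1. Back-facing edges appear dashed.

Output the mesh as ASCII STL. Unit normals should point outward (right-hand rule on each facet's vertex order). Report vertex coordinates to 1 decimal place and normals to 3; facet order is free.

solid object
 facet normal 0.313 0.494 -0.811
  outer loop
   vertex 4.3 4.4 2.7
   vertex 5.0 1.0 0.9
   vertex 0.8 3.5 0.8
  endloop
 endfacet
 facet normal 0.127 0.174 -0.977
  outer loop
   vertex 3.1 0.7 0.6
   vertex 0.8 3.5 0.8
   vertex 5.0 1.0 0.9
  endloop
 endfacet
 facet normal 0.158 -0.987 -0.014
  outer loop
   vertex 3.1 0.7 0.6
   vertex 5.0 1.0 0.9
   vertex 2.2 0.5 4.4
  endloop
 endfacet
 facet normal -0.451 0.757 0.473
  outer loop
   vertex 3.4 3.3 3.6
   vertex 4.3 4.4 2.7
   vertex 0.8 3.5 0.8
  endloop
 endfacet
 facet normal -0.802 0.267 0.535
  outer loop
   vertex 0.9 2.2 1.6
   vertex 2.2 0.5 4.4
   vertex 0.8 3.5 0.8
  endloop
 endfacet
 facet normal -0.605 -0.450 -0.656
  outer loop
   vertex 0.9 2.2 1.6
   vertex 0.8 3.5 0.8
   vertex 3.1 0.7 0.6
  endloop
 endfacet
 facet normal -0.610 -0.771 -0.185
  outer loop
   vertex 0.9 2.2 1.6
   vertex 3.1 0.7 0.6
   vertex 2.2 0.5 4.4
  endloop
 endfacet
 facet normal -0.757 0.326 0.566
  outer loop
   vertex 2.8 1.2 4.8
   vertex 0.8 3.5 0.8
   vertex 2.2 0.5 4.4
  endloop
 endfacet
 facet normal -0.608 0.518 0.602
  outer loop
   vertex 2.8 1.2 4.8
   vertex 3.4 3.3 3.6
   vertex 0.8 3.5 0.8
  endloop
 endfacet
 facet normal 0.590 -0.717 0.370
  outer loop
   vertex 2.8 1.2 4.8
   vertex 2.2 0.5 4.4
   vertex 5.0 1.0 0.9
  endloop
 endfacet
 facet normal 0.954 0.040 0.296
  outer loop
   vertex 4.0 1.9 4.0
   vertex 5.0 1.0 0.9
   vertex 4.3 4.4 2.7
  endloop
 endfacet
 facet normal 0.645 -0.652 0.398
  outer loop
   vertex 4.0 1.9 4.0
   vertex 2.8 1.2 4.8
   vertex 5.0 1.0 0.9
  endloop
 endfacet
 facet normal 0.361 0.396 0.845
  outer loop
   vertex 4.0 1.9 4.0
   vertex 4.3 4.4 2.7
   vertex 3.4 3.3 3.6
  endloop
 endfacet
 facet normal 0.342 0.391 0.855
  outer loop
   vertex 4.0 1.9 4.0
   vertex 3.4 3.3 3.6
   vertex 2.8 1.2 4.8
  endloop
 endfacet
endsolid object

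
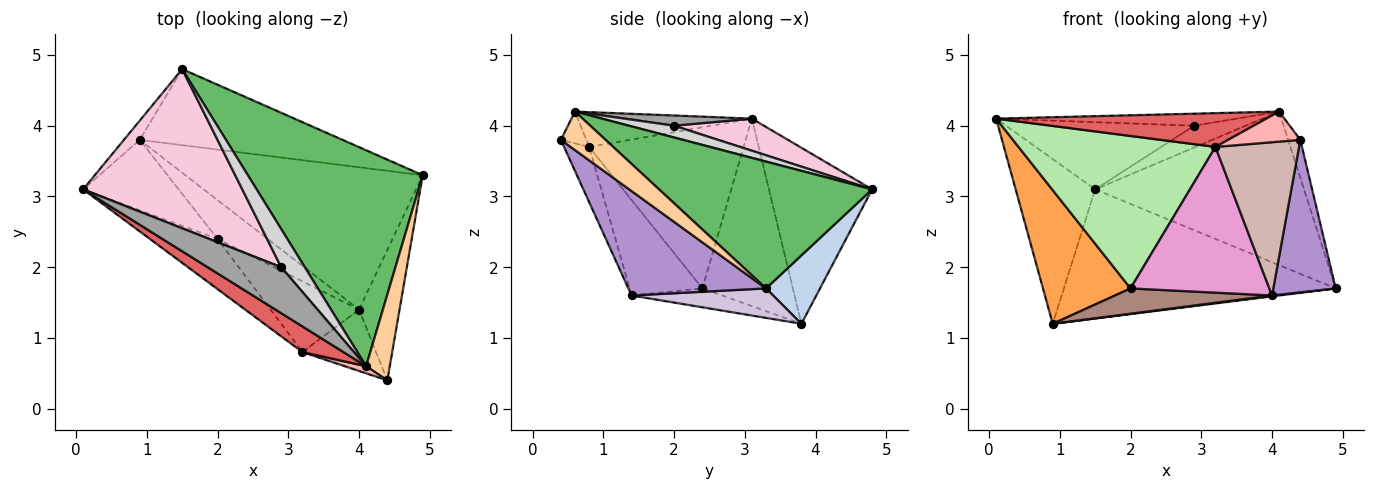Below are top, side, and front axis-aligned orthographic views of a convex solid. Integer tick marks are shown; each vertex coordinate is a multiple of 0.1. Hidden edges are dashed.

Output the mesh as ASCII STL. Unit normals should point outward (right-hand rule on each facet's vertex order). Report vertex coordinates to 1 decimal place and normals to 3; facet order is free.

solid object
 facet normal -0.790 0.609 -0.071
  outer loop
   vertex 1.5 4.8 3.1
   vertex 0.9 3.8 1.2
   vertex 0.1 3.1 4.1
  endloop
 endfacet
 facet normal 0.169 0.849 -0.500
  outer loop
   vertex 1.5 4.8 3.1
   vertex 4.9 3.3 1.7
   vertex 0.9 3.8 1.2
  endloop
 endfacet
 facet normal -0.675 -0.653 -0.344
  outer loop
   vertex 2.0 2.4 1.7
   vertex 0.1 3.1 4.1
   vertex 0.9 3.8 1.2
  endloop
 endfacet
 facet normal 0.830 0.226 0.510
  outer loop
   vertex 4.1 0.6 4.2
   vertex 4.4 0.4 3.8
   vertex 4.9 3.3 1.7
  endloop
 endfacet
 facet normal 0.509 0.499 0.702
  outer loop
   vertex 4.1 0.6 4.2
   vertex 4.9 3.3 1.7
   vertex 1.5 4.8 3.1
  endloop
 endfacet
 facet normal -0.597 -0.762 -0.251
  outer loop
   vertex 3.2 0.8 3.7
   vertex 0.1 3.1 4.1
   vertex 2.0 2.4 1.7
  endloop
 endfacet
 facet normal -0.456 -0.709 0.538
  outer loop
   vertex 3.2 0.8 3.7
   vertex 4.1 0.6 4.2
   vertex 0.1 3.1 4.1
  endloop
 endfacet
 facet normal -0.325 -0.921 0.217
  outer loop
   vertex 3.2 0.8 3.7
   vertex 4.4 0.4 3.8
   vertex 4.1 0.6 4.2
  endloop
 endfacet
 facet normal 0.859 -0.389 -0.333
  outer loop
   vertex 4.0 1.4 1.6
   vertex 4.9 3.3 1.7
   vertex 4.4 0.4 3.8
  endloop
 endfacet
 facet normal 0.123 -0.006 -0.992
  outer loop
   vertex 4.0 1.4 1.6
   vertex 0.9 3.8 1.2
   vertex 4.9 3.3 1.7
  endloop
 endfacet
 facet normal -0.301 -0.521 -0.799
  outer loop
   vertex 4.0 1.4 1.6
   vertex 2.0 2.4 1.7
   vertex 0.9 3.8 1.2
  endloop
 endfacet
 facet normal -0.268 -0.894 -0.358
  outer loop
   vertex 4.0 1.4 1.6
   vertex 4.4 0.4 3.8
   vertex 3.2 0.8 3.7
  endloop
 endfacet
 facet normal -0.427 -0.814 -0.395
  outer loop
   vertex 4.0 1.4 1.6
   vertex 3.2 0.8 3.7
   vertex 2.0 2.4 1.7
  endloop
 endfacet
 facet normal 0.183 0.382 0.906
  outer loop
   vertex 2.9 2.0 4.0
   vertex 1.5 4.8 3.1
   vertex 0.1 3.1 4.1
  endloop
 endfacet
 facet normal 0.133 0.251 0.959
  outer loop
   vertex 2.9 2.0 4.0
   vertex 0.1 3.1 4.1
   vertex 4.1 0.6 4.2
  endloop
 endfacet
 facet normal 0.398 0.455 0.796
  outer loop
   vertex 2.9 2.0 4.0
   vertex 4.1 0.6 4.2
   vertex 1.5 4.8 3.1
  endloop
 endfacet
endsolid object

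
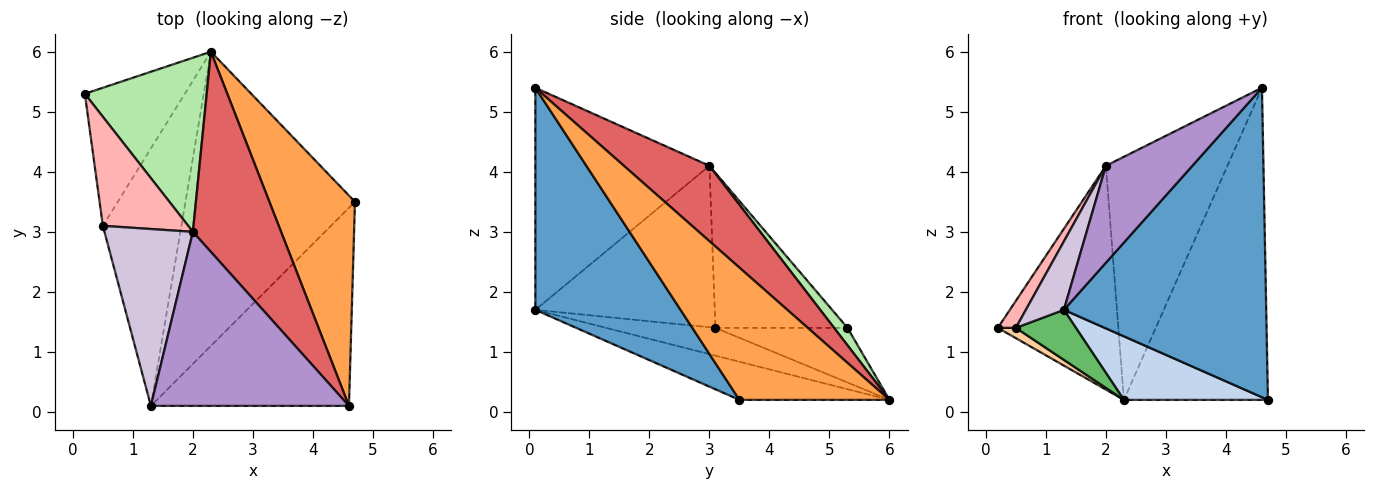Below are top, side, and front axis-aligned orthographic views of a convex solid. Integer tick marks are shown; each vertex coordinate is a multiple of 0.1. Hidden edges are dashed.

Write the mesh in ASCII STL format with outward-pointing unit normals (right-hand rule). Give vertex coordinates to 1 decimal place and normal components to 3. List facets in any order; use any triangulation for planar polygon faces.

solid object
 facet normal 0.517 -0.721 -0.461
  outer loop
   vertex 4.6 0.1 5.4
   vertex 1.3 0.1 1.7
   vertex 4.7 3.5 0.2
  endloop
 endfacet
 facet normal -0.215 -0.206 -0.955
  outer loop
   vertex 2.3 6.0 0.2
   vertex 4.7 3.5 0.2
   vertex 1.3 0.1 1.7
  endloop
 endfacet
 facet normal 0.654 0.628 0.423
  outer loop
   vertex 2.3 6.0 0.2
   vertex 4.6 0.1 5.4
   vertex 4.7 3.5 0.2
  endloop
 endfacet
 facet normal -0.479 -0.065 -0.876
  outer loop
   vertex 0.5 3.1 1.4
   vertex 0.2 5.3 1.4
   vertex 2.3 6.0 0.2
  endloop
 endfacet
 facet normal -0.328 -0.180 -0.927
  outer loop
   vertex 0.5 3.1 1.4
   vertex 2.3 6.0 0.2
   vertex 1.3 0.1 1.7
  endloop
 endfacet
 facet normal 0.087 0.786 0.612
  outer loop
   vertex 2.0 3.0 4.1
   vertex 2.3 6.0 0.2
   vertex 0.2 5.3 1.4
  endloop
 endfacet
 facet normal 0.477 0.678 0.559
  outer loop
   vertex 2.0 3.0 4.1
   vertex 4.6 0.1 5.4
   vertex 2.3 6.0 0.2
  endloop
 endfacet
 facet normal -0.870 -0.119 0.479
  outer loop
   vertex 2.0 3.0 4.1
   vertex 0.2 5.3 1.4
   vertex 0.5 3.1 1.4
  endloop
 endfacet
 facet normal -0.700 -0.348 0.624
  outer loop
   vertex 2.0 3.0 4.1
   vertex 1.3 0.1 1.7
   vertex 4.6 0.1 5.4
  endloop
 endfacet
 facet normal -0.862 -0.183 0.472
  outer loop
   vertex 2.0 3.0 4.1
   vertex 0.5 3.1 1.4
   vertex 1.3 0.1 1.7
  endloop
 endfacet
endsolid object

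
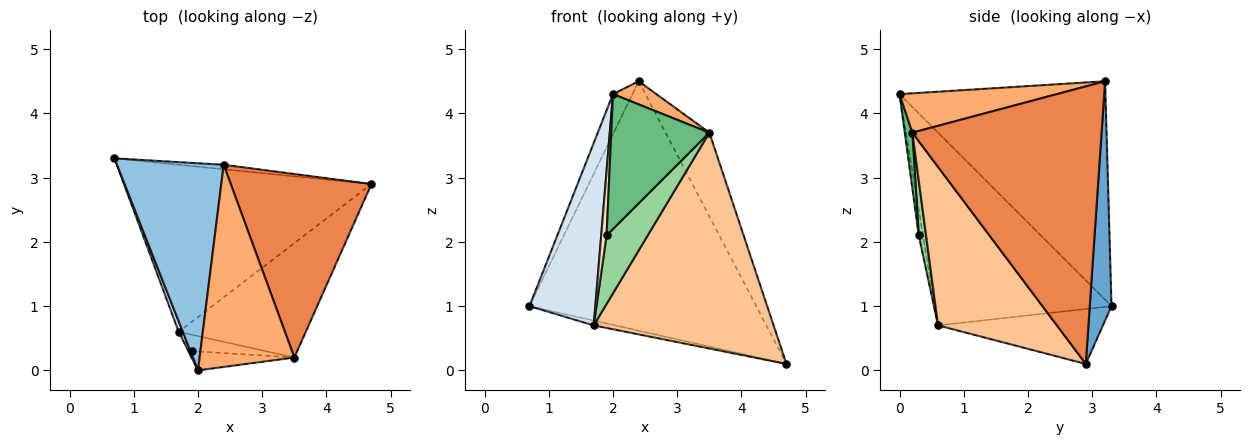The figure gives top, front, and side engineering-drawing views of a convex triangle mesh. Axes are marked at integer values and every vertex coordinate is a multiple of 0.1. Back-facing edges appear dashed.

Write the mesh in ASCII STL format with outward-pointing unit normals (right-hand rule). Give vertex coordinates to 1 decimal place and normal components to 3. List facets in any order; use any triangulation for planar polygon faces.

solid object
 facet normal 0.095 0.995 -0.018
  outer loop
   vertex 2.4 3.2 4.5
   vertex 4.7 2.9 0.1
   vertex 0.7 3.3 1.0
  endloop
 endfacet
 facet normal -0.895 0.085 0.437
  outer loop
   vertex 2.4 3.2 4.5
   vertex 0.7 3.3 1.0
   vertex 2.0 0.0 4.3
  endloop
 endfacet
 facet normal -0.217 0.028 -0.976
  outer loop
   vertex 1.7 0.6 0.7
   vertex 0.7 3.3 1.0
   vertex 4.7 2.9 0.1
  endloop
 endfacet
 facet normal -0.937 -0.349 0.020
  outer loop
   vertex 1.7 0.6 0.7
   vertex 2.0 0.0 4.3
   vertex 0.7 3.3 1.0
  endloop
 endfacet
 facet normal 0.874 0.202 0.443
  outer loop
   vertex 3.5 0.2 3.7
   vertex 4.7 2.9 0.1
   vertex 2.4 3.2 4.5
  endloop
 endfacet
 facet normal 0.381 -0.105 0.918
  outer loop
   vertex 3.5 0.2 3.7
   vertex 2.4 3.2 4.5
   vertex 2.0 0.0 4.3
  endloop
 endfacet
 facet normal 0.504 -0.763 -0.404
  outer loop
   vertex 3.5 0.2 3.7
   vertex 1.7 0.6 0.7
   vertex 4.7 2.9 0.1
  endloop
 endfacet
 facet normal -0.623 -0.778 -0.078
  outer loop
   vertex 1.9 0.3 2.1
   vertex 2.0 0.0 4.3
   vertex 1.7 0.6 0.7
  endloop
 endfacet
 facet normal 0.076 -0.987 -0.138
  outer loop
   vertex 1.9 0.3 2.1
   vertex 3.5 0.2 3.7
   vertex 2.0 0.0 4.3
  endloop
 endfacet
 facet normal 0.170 -0.958 -0.230
  outer loop
   vertex 1.9 0.3 2.1
   vertex 1.7 0.6 0.7
   vertex 3.5 0.2 3.7
  endloop
 endfacet
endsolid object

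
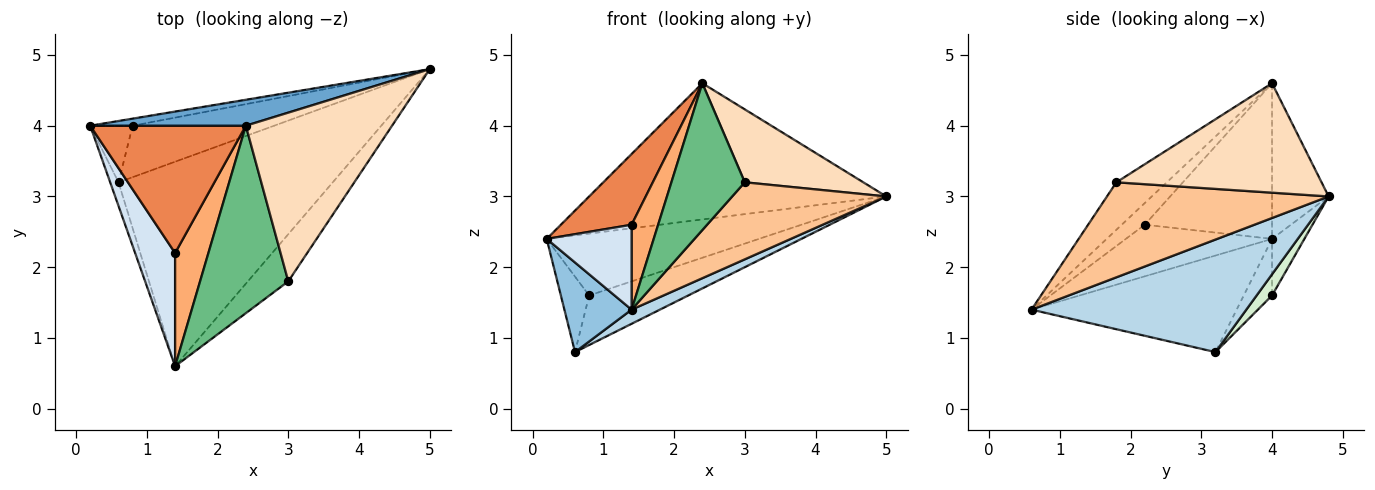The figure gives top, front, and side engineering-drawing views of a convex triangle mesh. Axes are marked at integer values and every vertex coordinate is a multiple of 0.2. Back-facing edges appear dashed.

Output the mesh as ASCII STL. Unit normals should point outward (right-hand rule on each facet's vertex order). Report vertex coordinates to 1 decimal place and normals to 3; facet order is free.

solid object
 facet normal -0.184 0.966 0.184
  outer loop
   vertex 2.4 4.0 4.6
   vertex 5.0 4.8 3.0
   vertex 0.2 4.0 2.4
  endloop
 endfacet
 facet normal -0.947 -0.310 -0.082
  outer loop
   vertex 0.6 3.2 0.8
   vertex 1.4 0.6 1.4
   vertex 0.2 4.0 2.4
  endloop
 endfacet
 facet normal 0.464 -0.061 -0.884
  outer loop
   vertex 0.6 3.2 0.8
   vertex 5.0 4.8 3.0
   vertex 1.4 0.6 1.4
  endloop
 endfacet
 facet normal -0.719 -0.417 0.556
  outer loop
   vertex 1.4 2.2 2.6
   vertex 0.2 4.0 2.4
   vertex 1.4 0.6 1.4
  endloop
 endfacet
 facet normal -0.658 -0.366 0.658
  outer loop
   vertex 1.4 2.2 2.6
   vertex 2.4 4.0 4.6
   vertex 0.2 4.0 2.4
  endloop
 endfacet
 facet normal -0.461 -0.532 0.710
  outer loop
   vertex 1.4 2.2 2.6
   vertex 1.4 0.6 1.4
   vertex 2.4 4.0 4.6
  endloop
 endfacet
 facet normal 0.775 -0.539 -0.330
  outer loop
   vertex 3.0 1.8 3.2
   vertex 1.4 0.6 1.4
   vertex 5.0 4.8 3.0
  endloop
 endfacet
 facet normal 0.566 -0.327 0.757
  outer loop
   vertex 3.0 1.8 3.2
   vertex 5.0 4.8 3.0
   vertex 2.4 4.0 4.6
  endloop
 endfacet
 facet normal -0.390 -0.568 0.725
  outer loop
   vertex 3.0 1.8 3.2
   vertex 2.4 4.0 4.6
   vertex 1.4 0.6 1.4
  endloop
 endfacet
 facet normal -0.150 0.982 -0.112
  outer loop
   vertex 0.8 4.0 1.6
   vertex 0.2 4.0 2.4
   vertex 5.0 4.8 3.0
  endloop
 endfacet
 facet normal -0.625 0.625 -0.469
  outer loop
   vertex 0.8 4.0 1.6
   vertex 0.6 3.2 0.8
   vertex 0.2 4.0 2.4
  endloop
 endfacet
 facet normal 0.107 0.689 -0.716
  outer loop
   vertex 0.8 4.0 1.6
   vertex 5.0 4.8 3.0
   vertex 0.6 3.2 0.8
  endloop
 endfacet
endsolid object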